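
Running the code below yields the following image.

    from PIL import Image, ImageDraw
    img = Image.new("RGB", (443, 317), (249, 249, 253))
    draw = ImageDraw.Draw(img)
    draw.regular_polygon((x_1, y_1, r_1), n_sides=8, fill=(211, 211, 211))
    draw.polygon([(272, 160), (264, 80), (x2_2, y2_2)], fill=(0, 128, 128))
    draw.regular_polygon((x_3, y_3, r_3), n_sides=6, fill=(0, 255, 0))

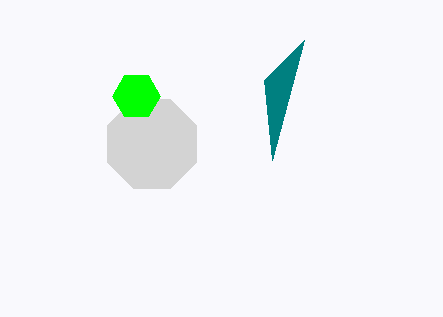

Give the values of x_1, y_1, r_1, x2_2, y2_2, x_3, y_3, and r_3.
x_1 = 152
y_1 = 144
r_1 = 48
x2_2 = 304
y2_2 = 40
x_3 = 136
y_3 = 96
r_3 = 24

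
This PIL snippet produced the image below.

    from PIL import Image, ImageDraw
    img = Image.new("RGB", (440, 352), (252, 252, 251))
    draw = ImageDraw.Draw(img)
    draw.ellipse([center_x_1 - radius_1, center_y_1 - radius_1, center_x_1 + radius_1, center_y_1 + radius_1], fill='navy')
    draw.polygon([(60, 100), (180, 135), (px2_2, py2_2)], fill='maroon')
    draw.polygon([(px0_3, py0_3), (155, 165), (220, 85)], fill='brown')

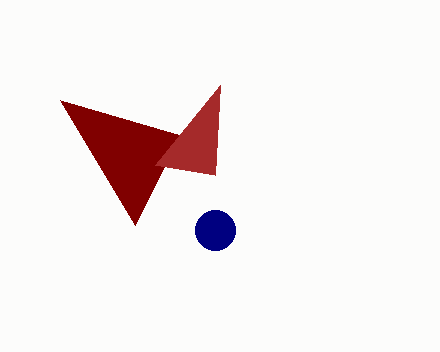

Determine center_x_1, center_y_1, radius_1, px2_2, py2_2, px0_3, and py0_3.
center_x_1 = 215
center_y_1 = 230
radius_1 = 20
px2_2 = 135
py2_2 = 225
px0_3 = 215
py0_3 = 175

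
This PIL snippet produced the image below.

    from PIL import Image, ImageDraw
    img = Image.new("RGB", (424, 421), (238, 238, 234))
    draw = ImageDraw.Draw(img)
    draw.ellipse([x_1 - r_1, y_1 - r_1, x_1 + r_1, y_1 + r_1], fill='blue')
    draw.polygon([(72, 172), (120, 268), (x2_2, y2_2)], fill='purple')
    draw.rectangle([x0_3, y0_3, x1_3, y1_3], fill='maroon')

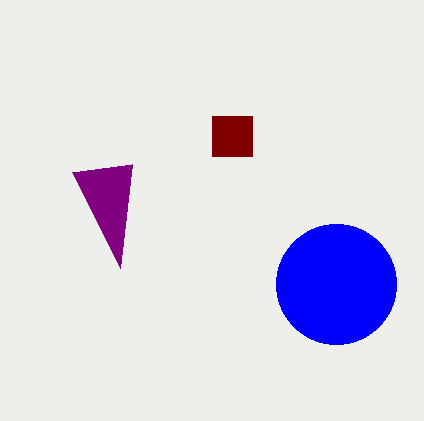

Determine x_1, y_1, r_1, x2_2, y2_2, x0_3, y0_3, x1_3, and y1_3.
x_1 = 336, y_1 = 284, r_1 = 60, x2_2 = 132, y2_2 = 164, x0_3 = 212, y0_3 = 116, x1_3 = 252, y1_3 = 156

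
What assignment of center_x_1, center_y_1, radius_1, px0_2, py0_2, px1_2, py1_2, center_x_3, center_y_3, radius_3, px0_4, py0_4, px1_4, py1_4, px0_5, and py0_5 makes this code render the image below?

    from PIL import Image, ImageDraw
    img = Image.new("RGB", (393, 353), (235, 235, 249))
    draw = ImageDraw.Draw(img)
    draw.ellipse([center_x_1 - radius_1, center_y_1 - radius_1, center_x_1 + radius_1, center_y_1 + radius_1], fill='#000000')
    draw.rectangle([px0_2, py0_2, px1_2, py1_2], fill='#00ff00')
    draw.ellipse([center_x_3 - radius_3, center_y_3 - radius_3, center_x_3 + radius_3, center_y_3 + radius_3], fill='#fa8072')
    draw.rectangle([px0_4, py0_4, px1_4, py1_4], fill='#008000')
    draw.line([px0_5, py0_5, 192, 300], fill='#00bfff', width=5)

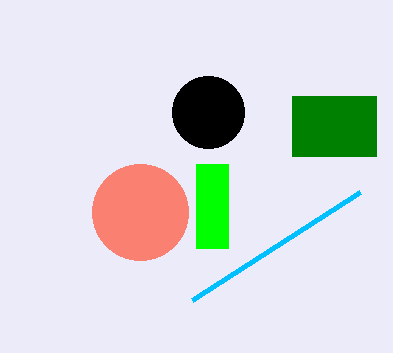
center_x_1 = 208
center_y_1 = 112
radius_1 = 36
px0_2 = 196
py0_2 = 164
px1_2 = 228
py1_2 = 248
center_x_3 = 140
center_y_3 = 212
radius_3 = 48
px0_4 = 292
py0_4 = 96
px1_4 = 376
py1_4 = 156
px0_5 = 360
py0_5 = 192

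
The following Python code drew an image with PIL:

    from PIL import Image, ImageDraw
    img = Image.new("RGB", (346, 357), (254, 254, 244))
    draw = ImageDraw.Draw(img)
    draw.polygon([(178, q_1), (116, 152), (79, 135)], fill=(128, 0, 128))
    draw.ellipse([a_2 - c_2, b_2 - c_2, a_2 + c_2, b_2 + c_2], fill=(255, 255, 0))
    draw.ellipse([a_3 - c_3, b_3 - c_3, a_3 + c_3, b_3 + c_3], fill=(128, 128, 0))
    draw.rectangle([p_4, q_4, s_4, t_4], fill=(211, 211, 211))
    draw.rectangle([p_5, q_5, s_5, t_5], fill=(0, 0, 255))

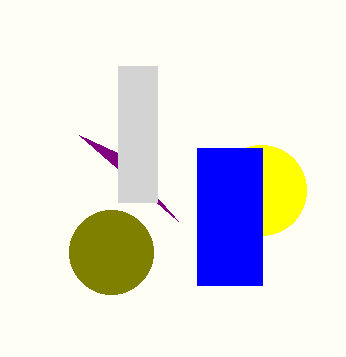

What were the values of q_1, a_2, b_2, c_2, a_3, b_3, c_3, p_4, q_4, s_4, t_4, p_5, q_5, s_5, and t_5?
q_1 = 221; a_2 = 261; b_2 = 190; c_2 = 45; a_3 = 111; b_3 = 252; c_3 = 42; p_4 = 118; q_4 = 66; s_4 = 157; t_4 = 202; p_5 = 197; q_5 = 148; s_5 = 262; t_5 = 285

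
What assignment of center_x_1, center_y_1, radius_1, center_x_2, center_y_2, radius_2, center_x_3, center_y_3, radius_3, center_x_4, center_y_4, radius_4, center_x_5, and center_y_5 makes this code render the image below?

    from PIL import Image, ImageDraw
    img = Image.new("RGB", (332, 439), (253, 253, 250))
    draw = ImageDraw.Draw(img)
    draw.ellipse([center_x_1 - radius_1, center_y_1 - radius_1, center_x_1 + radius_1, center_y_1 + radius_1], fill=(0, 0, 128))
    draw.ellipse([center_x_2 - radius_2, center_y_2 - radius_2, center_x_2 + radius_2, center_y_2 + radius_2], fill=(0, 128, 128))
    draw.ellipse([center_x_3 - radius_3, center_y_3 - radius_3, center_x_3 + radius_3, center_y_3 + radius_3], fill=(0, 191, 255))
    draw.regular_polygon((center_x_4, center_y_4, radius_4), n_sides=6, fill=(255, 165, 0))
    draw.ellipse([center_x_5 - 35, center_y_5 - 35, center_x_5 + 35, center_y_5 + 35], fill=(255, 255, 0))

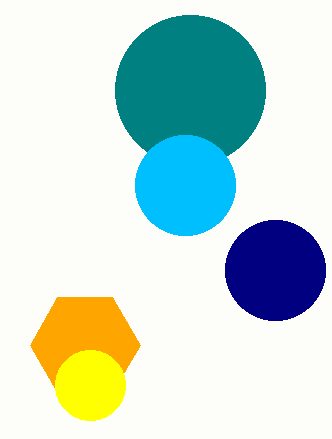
center_x_1 = 275, center_y_1 = 270, radius_1 = 50, center_x_2 = 190, center_y_2 = 90, radius_2 = 75, center_x_3 = 185, center_y_3 = 185, radius_3 = 50, center_x_4 = 85, center_y_4 = 345, radius_4 = 55, center_x_5 = 90, center_y_5 = 385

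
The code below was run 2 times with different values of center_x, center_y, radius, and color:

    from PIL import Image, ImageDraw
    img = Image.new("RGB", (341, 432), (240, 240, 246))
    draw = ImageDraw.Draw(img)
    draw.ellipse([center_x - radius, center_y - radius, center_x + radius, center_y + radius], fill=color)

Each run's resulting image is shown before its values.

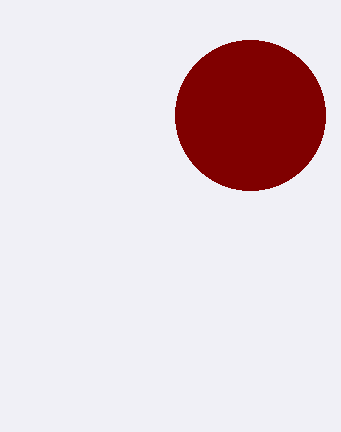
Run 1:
center_x = 250, center_y = 115, radius = 75, color = 'maroon'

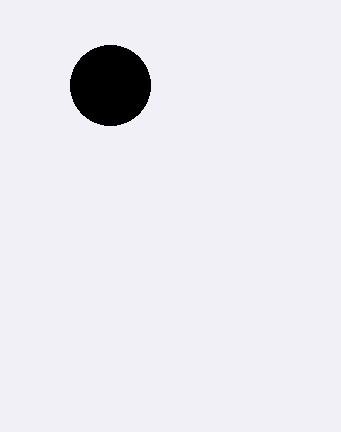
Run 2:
center_x = 110
center_y = 85
radius = 40
color = 'black'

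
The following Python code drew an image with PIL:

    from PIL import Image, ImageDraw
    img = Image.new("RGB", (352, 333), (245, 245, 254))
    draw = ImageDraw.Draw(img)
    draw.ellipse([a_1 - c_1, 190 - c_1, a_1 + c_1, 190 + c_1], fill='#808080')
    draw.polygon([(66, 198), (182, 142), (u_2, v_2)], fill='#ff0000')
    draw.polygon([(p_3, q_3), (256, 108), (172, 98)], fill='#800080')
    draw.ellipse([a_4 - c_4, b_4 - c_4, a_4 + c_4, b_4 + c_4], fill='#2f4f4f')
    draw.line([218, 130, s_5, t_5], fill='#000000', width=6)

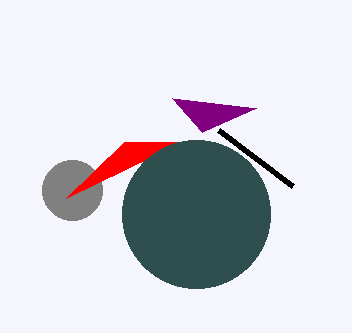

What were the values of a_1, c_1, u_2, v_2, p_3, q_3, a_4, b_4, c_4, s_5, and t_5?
a_1 = 72; c_1 = 30; u_2 = 124; v_2 = 142; p_3 = 202; q_3 = 132; a_4 = 196; b_4 = 214; c_4 = 74; s_5 = 292; t_5 = 186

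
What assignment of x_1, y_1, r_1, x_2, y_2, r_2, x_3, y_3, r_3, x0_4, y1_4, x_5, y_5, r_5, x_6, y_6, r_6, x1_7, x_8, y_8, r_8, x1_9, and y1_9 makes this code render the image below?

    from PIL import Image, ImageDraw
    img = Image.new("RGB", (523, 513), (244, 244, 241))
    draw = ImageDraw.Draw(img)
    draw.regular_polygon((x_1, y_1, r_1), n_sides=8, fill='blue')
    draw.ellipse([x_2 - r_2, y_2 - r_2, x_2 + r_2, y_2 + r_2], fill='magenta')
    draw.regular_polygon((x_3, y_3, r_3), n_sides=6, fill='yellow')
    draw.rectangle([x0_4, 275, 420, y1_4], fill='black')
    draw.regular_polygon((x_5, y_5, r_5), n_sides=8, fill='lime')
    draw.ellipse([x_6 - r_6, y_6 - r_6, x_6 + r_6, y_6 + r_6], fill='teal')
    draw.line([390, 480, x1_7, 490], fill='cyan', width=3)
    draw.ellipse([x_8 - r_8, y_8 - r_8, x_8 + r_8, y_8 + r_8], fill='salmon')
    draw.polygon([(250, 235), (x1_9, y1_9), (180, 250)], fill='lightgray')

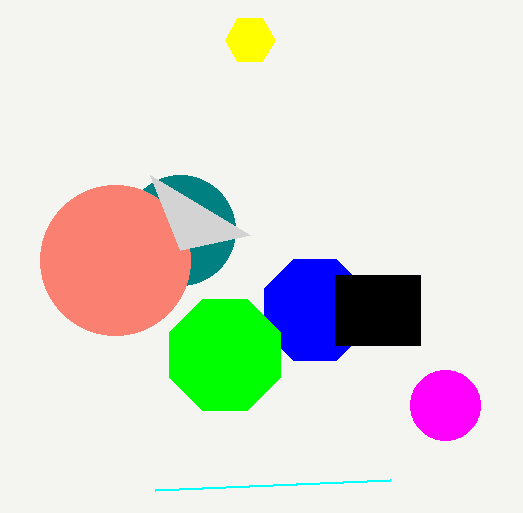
x_1 = 315; y_1 = 310; r_1 = 55; x_2 = 445; y_2 = 405; r_2 = 35; x_3 = 250; y_3 = 40; r_3 = 25; x0_4 = 335; y1_4 = 345; x_5 = 225; y_5 = 355; r_5 = 60; x_6 = 180; y_6 = 230; r_6 = 55; x1_7 = 155; x_8 = 115; y_8 = 260; r_8 = 75; x1_9 = 150; y1_9 = 175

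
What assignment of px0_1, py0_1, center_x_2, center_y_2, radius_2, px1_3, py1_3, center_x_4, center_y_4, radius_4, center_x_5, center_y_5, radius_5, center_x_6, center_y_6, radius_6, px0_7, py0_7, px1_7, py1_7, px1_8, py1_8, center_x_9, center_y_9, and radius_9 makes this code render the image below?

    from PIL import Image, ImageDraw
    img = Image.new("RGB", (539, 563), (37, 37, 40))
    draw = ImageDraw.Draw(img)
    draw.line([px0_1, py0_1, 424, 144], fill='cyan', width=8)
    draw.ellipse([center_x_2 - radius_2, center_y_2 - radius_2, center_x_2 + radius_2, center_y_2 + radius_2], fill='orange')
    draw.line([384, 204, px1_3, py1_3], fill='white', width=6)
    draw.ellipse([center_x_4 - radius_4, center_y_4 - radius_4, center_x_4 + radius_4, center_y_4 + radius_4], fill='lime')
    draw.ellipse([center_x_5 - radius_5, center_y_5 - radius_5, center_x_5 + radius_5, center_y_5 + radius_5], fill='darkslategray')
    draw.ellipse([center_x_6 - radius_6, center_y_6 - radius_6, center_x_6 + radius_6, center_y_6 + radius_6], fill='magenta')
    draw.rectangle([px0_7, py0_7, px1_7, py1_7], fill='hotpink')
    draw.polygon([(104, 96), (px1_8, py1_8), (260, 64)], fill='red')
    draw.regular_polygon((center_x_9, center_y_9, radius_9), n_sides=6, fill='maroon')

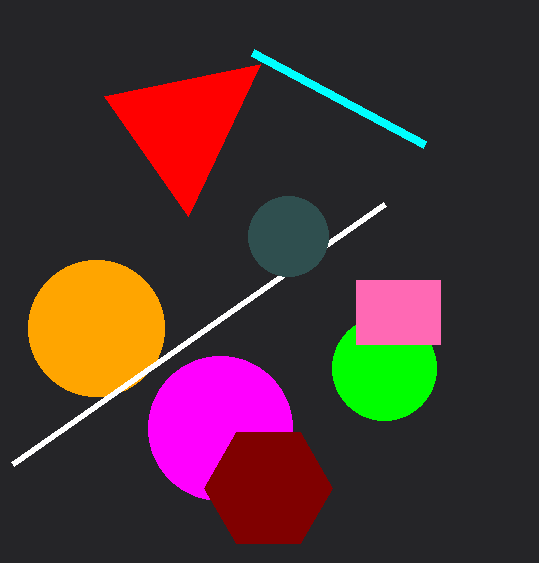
px0_1 = 252
py0_1 = 52
center_x_2 = 96
center_y_2 = 328
radius_2 = 68
px1_3 = 12
py1_3 = 464
center_x_4 = 384
center_y_4 = 368
radius_4 = 52
center_x_5 = 288
center_y_5 = 236
radius_5 = 40
center_x_6 = 220
center_y_6 = 428
radius_6 = 72
px0_7 = 356
py0_7 = 280
px1_7 = 440
py1_7 = 344
px1_8 = 188
py1_8 = 216
center_x_9 = 268
center_y_9 = 488
radius_9 = 64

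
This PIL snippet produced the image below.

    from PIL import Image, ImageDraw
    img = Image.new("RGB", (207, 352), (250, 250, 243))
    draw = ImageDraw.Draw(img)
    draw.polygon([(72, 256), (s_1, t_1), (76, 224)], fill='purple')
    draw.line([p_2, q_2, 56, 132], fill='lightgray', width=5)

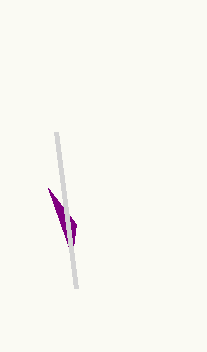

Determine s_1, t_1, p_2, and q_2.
s_1 = 48, t_1 = 188, p_2 = 76, q_2 = 288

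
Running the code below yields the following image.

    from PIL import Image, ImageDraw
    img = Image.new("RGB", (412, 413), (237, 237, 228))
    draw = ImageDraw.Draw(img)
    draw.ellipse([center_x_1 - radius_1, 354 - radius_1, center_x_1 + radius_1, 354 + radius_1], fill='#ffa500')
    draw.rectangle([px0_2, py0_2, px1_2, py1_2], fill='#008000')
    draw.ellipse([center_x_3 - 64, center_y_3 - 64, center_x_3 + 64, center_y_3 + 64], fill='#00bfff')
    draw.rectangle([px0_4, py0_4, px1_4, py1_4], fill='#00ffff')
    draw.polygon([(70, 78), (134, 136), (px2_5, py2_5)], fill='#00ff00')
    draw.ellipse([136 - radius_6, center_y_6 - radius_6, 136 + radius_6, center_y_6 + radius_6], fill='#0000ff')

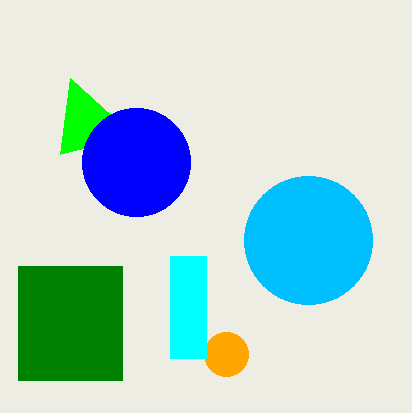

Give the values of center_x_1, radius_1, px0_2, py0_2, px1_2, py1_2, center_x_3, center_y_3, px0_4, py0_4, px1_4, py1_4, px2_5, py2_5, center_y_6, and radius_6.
center_x_1 = 226, radius_1 = 22, px0_2 = 18, py0_2 = 266, px1_2 = 122, py1_2 = 380, center_x_3 = 308, center_y_3 = 240, px0_4 = 170, py0_4 = 256, px1_4 = 206, py1_4 = 358, px2_5 = 60, py2_5 = 154, center_y_6 = 162, radius_6 = 54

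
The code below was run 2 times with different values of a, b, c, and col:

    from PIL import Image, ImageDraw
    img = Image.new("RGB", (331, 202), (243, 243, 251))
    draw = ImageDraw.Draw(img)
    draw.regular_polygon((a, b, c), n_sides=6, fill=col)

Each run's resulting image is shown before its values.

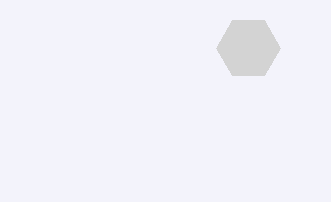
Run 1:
a = 248, b = 48, c = 32, col = 'lightgray'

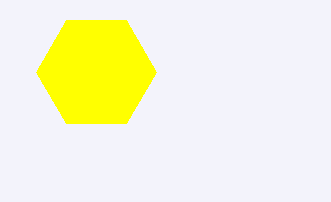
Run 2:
a = 96; b = 72; c = 60; col = 'yellow'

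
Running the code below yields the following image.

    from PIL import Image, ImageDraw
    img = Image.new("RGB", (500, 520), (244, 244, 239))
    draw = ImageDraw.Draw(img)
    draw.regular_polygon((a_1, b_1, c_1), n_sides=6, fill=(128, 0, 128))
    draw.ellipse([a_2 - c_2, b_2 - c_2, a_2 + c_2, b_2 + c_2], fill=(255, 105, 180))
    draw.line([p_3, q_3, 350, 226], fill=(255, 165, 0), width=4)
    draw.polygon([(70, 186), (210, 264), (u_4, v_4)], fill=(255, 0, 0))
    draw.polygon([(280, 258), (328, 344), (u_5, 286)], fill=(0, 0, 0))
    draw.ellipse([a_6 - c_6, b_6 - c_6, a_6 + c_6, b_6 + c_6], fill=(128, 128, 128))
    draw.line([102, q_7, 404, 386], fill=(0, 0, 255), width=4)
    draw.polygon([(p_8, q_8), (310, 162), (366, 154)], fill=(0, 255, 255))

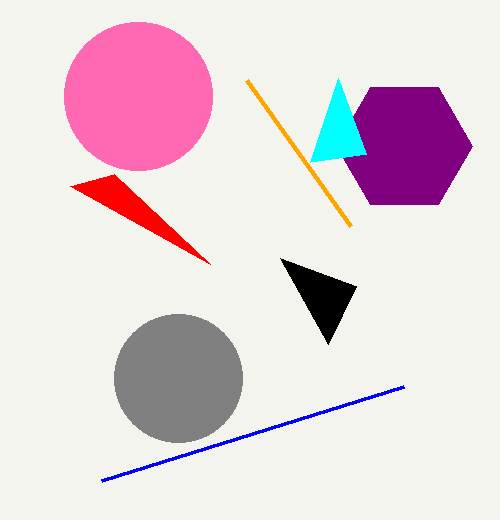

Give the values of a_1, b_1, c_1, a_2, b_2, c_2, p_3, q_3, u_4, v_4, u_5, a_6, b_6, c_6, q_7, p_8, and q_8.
a_1 = 404
b_1 = 146
c_1 = 68
a_2 = 138
b_2 = 96
c_2 = 74
p_3 = 246
q_3 = 80
u_4 = 114
v_4 = 174
u_5 = 356
a_6 = 178
b_6 = 378
c_6 = 64
q_7 = 480
p_8 = 338
q_8 = 78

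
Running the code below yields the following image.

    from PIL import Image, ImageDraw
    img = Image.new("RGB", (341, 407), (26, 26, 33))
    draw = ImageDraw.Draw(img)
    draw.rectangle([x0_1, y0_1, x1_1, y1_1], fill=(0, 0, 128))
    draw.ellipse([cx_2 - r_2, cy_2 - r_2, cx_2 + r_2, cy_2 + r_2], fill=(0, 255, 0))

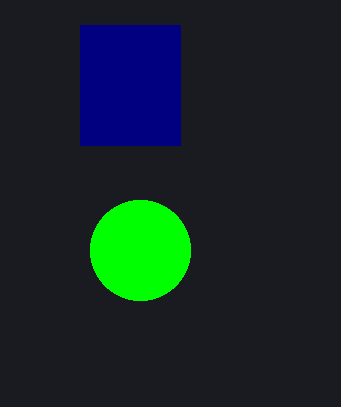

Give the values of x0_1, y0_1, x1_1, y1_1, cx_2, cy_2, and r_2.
x0_1 = 80
y0_1 = 25
x1_1 = 180
y1_1 = 145
cx_2 = 140
cy_2 = 250
r_2 = 50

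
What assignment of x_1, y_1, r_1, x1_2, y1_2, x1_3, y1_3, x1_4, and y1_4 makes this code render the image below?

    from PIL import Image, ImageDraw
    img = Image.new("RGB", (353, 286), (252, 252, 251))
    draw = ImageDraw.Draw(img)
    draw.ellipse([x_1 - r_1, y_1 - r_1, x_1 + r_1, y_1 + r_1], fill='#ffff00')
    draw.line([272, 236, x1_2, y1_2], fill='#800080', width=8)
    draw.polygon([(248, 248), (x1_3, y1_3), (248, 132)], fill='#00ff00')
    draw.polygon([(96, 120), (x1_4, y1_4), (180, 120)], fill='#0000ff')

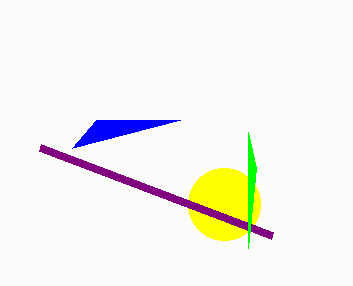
x_1 = 224
y_1 = 204
r_1 = 36
x1_2 = 40
y1_2 = 148
x1_3 = 256
y1_3 = 168
x1_4 = 72
y1_4 = 148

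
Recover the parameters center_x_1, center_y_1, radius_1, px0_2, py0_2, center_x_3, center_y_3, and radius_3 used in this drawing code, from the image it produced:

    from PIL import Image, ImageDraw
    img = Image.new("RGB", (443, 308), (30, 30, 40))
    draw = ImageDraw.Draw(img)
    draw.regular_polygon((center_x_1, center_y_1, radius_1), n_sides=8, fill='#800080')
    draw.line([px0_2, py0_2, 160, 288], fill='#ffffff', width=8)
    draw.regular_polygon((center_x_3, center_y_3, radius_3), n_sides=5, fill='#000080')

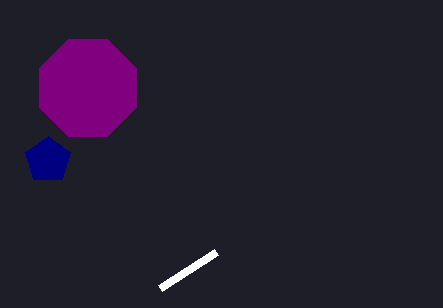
center_x_1 = 88; center_y_1 = 88; radius_1 = 52; px0_2 = 216; py0_2 = 252; center_x_3 = 48; center_y_3 = 160; radius_3 = 24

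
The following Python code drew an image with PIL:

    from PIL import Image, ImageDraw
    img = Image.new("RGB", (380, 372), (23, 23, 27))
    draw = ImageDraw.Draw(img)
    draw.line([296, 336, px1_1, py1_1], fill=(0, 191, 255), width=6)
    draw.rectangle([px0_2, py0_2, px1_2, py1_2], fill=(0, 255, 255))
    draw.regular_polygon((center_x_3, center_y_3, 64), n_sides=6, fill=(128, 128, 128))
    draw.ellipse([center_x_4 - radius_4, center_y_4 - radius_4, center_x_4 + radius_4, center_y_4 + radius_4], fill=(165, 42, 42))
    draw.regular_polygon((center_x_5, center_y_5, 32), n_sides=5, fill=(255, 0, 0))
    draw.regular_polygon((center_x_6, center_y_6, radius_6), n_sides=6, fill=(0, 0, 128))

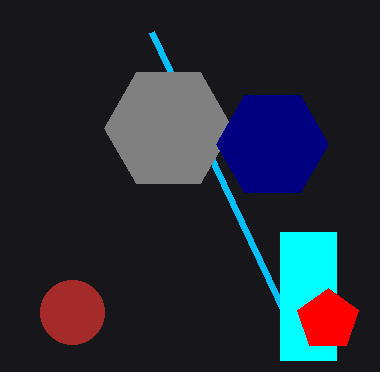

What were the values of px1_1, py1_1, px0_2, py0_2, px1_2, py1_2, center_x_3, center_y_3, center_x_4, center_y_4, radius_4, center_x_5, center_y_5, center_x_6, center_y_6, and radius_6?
px1_1 = 152; py1_1 = 32; px0_2 = 280; py0_2 = 232; px1_2 = 336; py1_2 = 360; center_x_3 = 168; center_y_3 = 128; center_x_4 = 72; center_y_4 = 312; radius_4 = 32; center_x_5 = 328; center_y_5 = 320; center_x_6 = 272; center_y_6 = 144; radius_6 = 56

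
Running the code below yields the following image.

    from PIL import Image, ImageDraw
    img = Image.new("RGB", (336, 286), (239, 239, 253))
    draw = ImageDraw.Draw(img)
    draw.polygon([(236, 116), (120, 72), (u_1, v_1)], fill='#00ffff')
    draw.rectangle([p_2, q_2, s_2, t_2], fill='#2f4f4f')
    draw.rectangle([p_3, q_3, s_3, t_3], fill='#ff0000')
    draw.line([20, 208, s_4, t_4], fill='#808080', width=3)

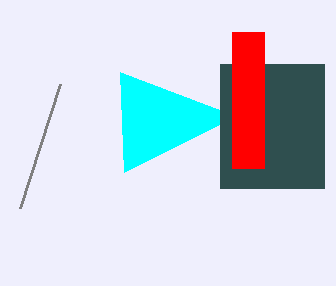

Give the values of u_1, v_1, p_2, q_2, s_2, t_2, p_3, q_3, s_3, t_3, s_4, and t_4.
u_1 = 124
v_1 = 172
p_2 = 220
q_2 = 64
s_2 = 324
t_2 = 188
p_3 = 232
q_3 = 32
s_3 = 264
t_3 = 168
s_4 = 60
t_4 = 84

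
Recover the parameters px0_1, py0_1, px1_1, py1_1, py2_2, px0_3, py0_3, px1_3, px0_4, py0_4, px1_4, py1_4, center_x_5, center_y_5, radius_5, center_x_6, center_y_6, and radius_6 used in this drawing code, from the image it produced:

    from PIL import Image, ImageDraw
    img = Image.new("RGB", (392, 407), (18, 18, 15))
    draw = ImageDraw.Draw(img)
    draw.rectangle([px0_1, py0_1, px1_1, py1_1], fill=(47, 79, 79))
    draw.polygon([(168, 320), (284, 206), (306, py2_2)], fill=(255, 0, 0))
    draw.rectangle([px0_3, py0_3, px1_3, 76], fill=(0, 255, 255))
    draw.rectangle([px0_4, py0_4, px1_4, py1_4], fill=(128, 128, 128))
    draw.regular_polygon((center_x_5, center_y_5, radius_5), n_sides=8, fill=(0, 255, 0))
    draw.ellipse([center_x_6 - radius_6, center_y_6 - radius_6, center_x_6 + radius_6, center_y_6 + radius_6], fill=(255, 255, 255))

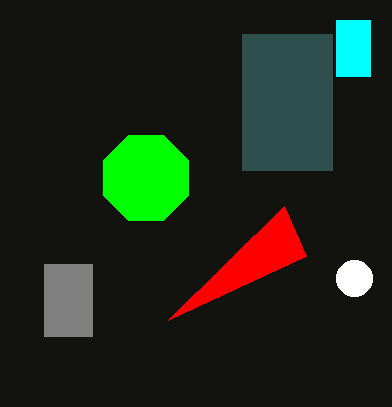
px0_1 = 242
py0_1 = 34
px1_1 = 332
py1_1 = 170
py2_2 = 256
px0_3 = 336
py0_3 = 20
px1_3 = 370
px0_4 = 44
py0_4 = 264
px1_4 = 92
py1_4 = 336
center_x_5 = 146
center_y_5 = 178
radius_5 = 46
center_x_6 = 354
center_y_6 = 278
radius_6 = 18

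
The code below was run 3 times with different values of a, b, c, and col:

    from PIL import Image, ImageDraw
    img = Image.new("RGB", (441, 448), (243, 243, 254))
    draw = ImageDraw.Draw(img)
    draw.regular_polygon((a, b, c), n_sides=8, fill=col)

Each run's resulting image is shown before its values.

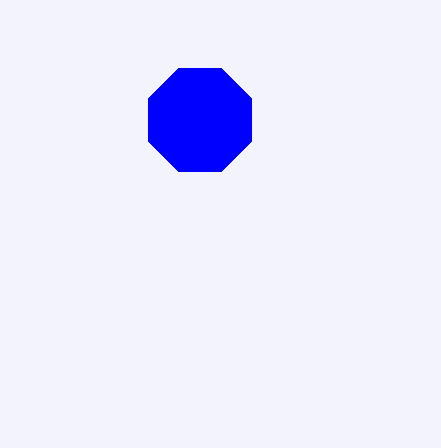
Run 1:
a = 200, b = 120, c = 56, col = 'blue'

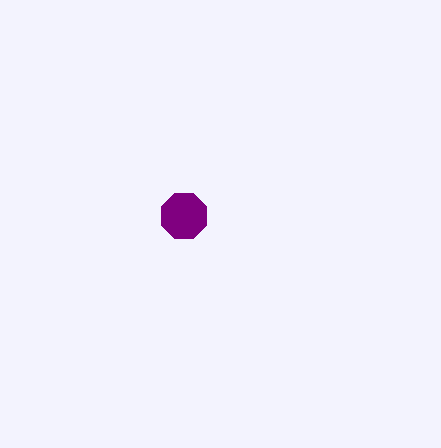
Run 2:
a = 184, b = 216, c = 24, col = 'purple'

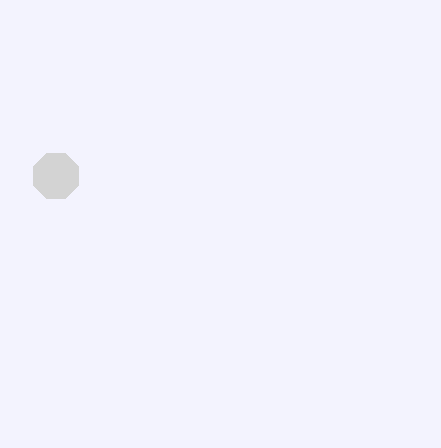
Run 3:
a = 56; b = 176; c = 24; col = 'lightgray'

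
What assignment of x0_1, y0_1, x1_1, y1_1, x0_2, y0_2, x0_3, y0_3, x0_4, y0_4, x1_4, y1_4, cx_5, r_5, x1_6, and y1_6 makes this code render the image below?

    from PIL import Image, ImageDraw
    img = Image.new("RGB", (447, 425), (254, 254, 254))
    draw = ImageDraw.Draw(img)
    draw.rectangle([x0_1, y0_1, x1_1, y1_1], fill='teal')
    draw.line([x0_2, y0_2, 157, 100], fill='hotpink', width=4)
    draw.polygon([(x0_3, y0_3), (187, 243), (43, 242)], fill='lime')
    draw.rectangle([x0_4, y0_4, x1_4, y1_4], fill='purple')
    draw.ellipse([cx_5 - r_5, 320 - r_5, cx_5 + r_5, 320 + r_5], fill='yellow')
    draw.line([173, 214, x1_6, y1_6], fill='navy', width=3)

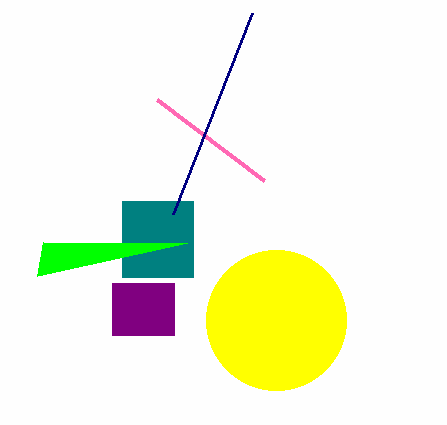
x0_1 = 122; y0_1 = 201; x1_1 = 193; y1_1 = 277; x0_2 = 264; y0_2 = 181; x0_3 = 37; y0_3 = 276; x0_4 = 112; y0_4 = 283; x1_4 = 174; y1_4 = 335; cx_5 = 276; r_5 = 70; x1_6 = 252; y1_6 = 13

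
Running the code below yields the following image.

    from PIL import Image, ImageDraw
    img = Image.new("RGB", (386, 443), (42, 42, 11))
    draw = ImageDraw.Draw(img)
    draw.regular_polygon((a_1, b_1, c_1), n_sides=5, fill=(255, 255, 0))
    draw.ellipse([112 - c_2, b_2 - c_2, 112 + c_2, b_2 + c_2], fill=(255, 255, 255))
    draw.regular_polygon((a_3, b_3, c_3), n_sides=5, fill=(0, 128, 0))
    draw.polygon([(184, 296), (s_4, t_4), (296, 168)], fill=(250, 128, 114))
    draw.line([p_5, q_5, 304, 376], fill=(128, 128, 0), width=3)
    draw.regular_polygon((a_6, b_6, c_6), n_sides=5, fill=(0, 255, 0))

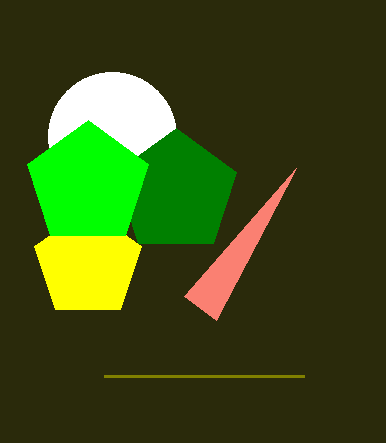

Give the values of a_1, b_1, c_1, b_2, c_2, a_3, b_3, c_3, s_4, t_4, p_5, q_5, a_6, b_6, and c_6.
a_1 = 88; b_1 = 264; c_1 = 56; b_2 = 136; c_2 = 64; a_3 = 176; b_3 = 192; c_3 = 64; s_4 = 216; t_4 = 320; p_5 = 104; q_5 = 376; a_6 = 88; b_6 = 184; c_6 = 64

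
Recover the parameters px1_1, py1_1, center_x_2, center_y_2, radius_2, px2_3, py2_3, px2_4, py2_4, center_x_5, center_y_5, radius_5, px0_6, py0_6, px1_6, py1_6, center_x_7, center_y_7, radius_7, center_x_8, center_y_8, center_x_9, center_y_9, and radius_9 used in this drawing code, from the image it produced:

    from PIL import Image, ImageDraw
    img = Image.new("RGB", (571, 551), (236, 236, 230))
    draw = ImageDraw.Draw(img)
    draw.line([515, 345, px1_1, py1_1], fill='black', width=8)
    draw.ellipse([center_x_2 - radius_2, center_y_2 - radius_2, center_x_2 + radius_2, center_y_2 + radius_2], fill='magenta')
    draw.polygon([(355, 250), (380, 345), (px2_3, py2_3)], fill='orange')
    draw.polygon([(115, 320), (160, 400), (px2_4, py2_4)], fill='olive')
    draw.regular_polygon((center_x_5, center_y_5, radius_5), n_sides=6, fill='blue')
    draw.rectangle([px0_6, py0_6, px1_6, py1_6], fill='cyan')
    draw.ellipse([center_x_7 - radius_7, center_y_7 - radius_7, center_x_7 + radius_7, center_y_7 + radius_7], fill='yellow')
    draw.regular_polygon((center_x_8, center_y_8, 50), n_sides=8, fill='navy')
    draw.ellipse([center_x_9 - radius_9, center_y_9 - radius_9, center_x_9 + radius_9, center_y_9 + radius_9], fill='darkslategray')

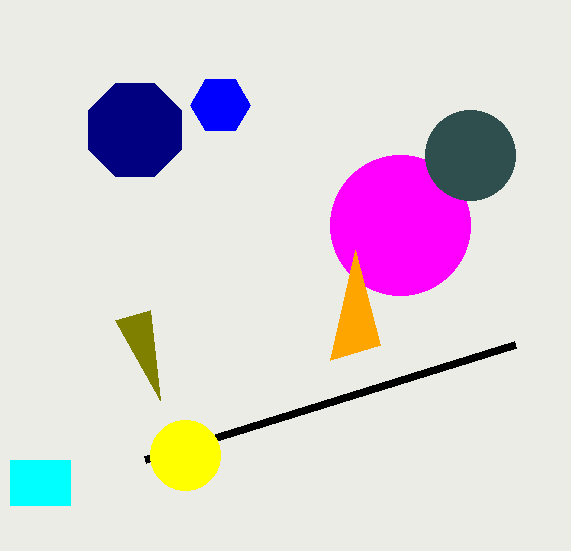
px1_1 = 145
py1_1 = 460
center_x_2 = 400
center_y_2 = 225
radius_2 = 70
px2_3 = 330
py2_3 = 360
px2_4 = 150
py2_4 = 310
center_x_5 = 220
center_y_5 = 105
radius_5 = 30
px0_6 = 10
py0_6 = 460
px1_6 = 70
py1_6 = 505
center_x_7 = 185
center_y_7 = 455
radius_7 = 35
center_x_8 = 135
center_y_8 = 130
center_x_9 = 470
center_y_9 = 155
radius_9 = 45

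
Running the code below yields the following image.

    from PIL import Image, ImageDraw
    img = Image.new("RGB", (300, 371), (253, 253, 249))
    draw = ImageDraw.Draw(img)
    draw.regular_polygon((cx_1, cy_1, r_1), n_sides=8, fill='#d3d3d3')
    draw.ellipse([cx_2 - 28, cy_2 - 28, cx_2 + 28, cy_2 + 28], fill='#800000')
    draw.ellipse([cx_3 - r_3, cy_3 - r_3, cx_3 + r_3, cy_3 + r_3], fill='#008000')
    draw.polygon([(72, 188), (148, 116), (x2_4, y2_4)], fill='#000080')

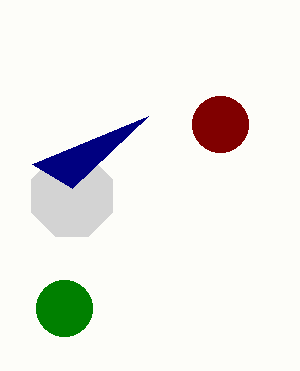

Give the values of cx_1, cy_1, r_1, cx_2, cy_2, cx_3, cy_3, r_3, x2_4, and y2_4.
cx_1 = 72
cy_1 = 196
r_1 = 44
cx_2 = 220
cy_2 = 124
cx_3 = 64
cy_3 = 308
r_3 = 28
x2_4 = 32
y2_4 = 164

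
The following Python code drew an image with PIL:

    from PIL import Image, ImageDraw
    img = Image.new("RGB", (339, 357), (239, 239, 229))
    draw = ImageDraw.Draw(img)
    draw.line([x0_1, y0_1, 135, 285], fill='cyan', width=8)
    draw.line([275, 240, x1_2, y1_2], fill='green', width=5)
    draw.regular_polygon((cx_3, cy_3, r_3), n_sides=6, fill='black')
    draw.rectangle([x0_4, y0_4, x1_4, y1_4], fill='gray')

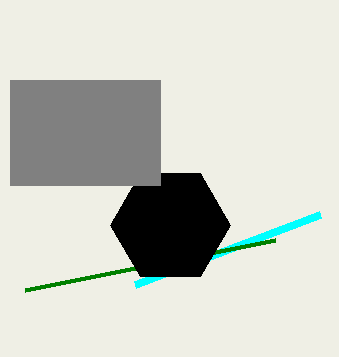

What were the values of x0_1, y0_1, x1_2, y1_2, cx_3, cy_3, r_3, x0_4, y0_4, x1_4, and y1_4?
x0_1 = 320, y0_1 = 215, x1_2 = 25, y1_2 = 290, cx_3 = 170, cy_3 = 225, r_3 = 60, x0_4 = 10, y0_4 = 80, x1_4 = 160, y1_4 = 185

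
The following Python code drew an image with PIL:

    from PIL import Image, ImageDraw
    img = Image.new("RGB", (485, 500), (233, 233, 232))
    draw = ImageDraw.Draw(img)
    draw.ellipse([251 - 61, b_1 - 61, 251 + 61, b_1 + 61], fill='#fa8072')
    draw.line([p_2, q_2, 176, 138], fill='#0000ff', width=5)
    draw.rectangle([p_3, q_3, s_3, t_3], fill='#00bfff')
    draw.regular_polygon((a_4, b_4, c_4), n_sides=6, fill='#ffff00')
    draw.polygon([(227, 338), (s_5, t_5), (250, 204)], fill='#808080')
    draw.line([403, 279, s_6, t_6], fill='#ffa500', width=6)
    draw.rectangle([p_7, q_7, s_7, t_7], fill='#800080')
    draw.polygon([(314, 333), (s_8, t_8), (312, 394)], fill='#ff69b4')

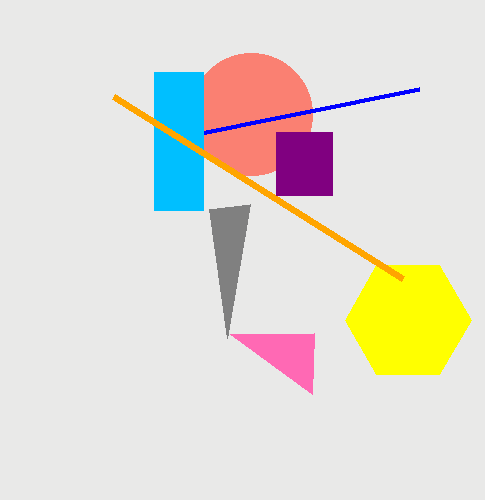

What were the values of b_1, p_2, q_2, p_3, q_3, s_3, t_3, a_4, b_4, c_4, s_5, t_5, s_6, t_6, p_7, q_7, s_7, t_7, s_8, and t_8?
b_1 = 114
p_2 = 419
q_2 = 89
p_3 = 154
q_3 = 72
s_3 = 203
t_3 = 210
a_4 = 408
b_4 = 320
c_4 = 63
s_5 = 209
t_5 = 209
s_6 = 114
t_6 = 97
p_7 = 276
q_7 = 132
s_7 = 332
t_7 = 195
s_8 = 230
t_8 = 334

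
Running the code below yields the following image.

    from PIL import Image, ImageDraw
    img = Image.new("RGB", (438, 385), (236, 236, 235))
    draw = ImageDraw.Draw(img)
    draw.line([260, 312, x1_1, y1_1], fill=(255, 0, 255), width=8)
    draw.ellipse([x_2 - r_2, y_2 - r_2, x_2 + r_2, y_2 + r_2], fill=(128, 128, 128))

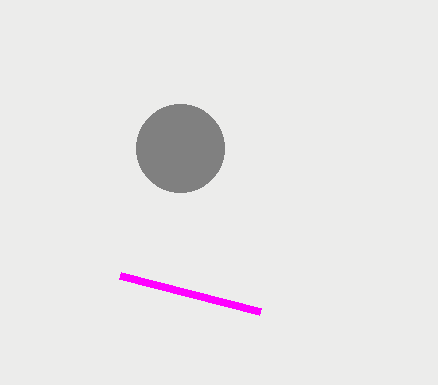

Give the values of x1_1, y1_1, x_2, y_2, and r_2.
x1_1 = 120; y1_1 = 276; x_2 = 180; y_2 = 148; r_2 = 44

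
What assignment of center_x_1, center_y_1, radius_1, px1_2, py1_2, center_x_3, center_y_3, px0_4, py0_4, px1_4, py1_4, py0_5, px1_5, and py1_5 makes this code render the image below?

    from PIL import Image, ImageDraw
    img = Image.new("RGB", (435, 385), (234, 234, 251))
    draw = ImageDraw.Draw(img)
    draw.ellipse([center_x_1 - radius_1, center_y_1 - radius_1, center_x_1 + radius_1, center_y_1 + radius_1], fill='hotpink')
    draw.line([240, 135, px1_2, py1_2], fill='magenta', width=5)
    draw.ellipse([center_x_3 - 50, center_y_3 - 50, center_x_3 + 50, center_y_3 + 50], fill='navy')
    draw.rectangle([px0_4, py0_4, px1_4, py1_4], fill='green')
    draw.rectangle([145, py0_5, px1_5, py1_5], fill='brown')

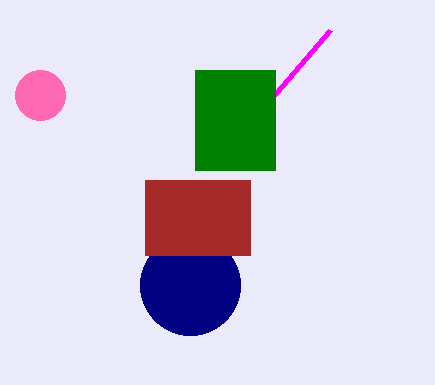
center_x_1 = 40; center_y_1 = 95; radius_1 = 25; px1_2 = 330; py1_2 = 30; center_x_3 = 190; center_y_3 = 285; px0_4 = 195; py0_4 = 70; px1_4 = 275; py1_4 = 170; py0_5 = 180; px1_5 = 250; py1_5 = 255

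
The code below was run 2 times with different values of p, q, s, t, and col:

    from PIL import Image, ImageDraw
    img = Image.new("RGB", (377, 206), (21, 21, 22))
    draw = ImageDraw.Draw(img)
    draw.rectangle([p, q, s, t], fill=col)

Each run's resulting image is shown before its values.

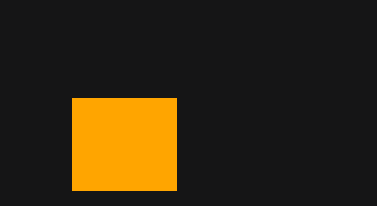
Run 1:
p = 72, q = 98, s = 176, t = 190, col = 'orange'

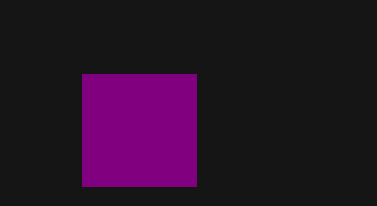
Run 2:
p = 82, q = 74, s = 196, t = 186, col = 'purple'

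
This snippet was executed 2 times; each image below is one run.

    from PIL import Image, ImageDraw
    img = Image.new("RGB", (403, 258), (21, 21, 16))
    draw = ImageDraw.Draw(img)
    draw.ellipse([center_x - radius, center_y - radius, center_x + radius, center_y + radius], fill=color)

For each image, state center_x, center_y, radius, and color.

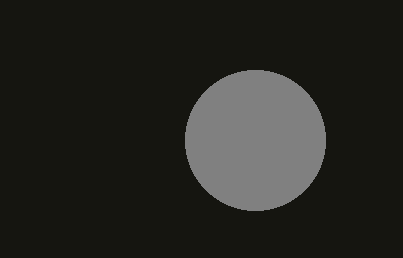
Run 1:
center_x = 255
center_y = 140
radius = 70
color = 'gray'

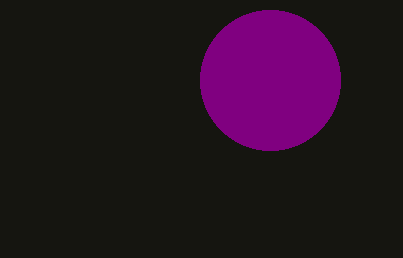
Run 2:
center_x = 270
center_y = 80
radius = 70
color = 'purple'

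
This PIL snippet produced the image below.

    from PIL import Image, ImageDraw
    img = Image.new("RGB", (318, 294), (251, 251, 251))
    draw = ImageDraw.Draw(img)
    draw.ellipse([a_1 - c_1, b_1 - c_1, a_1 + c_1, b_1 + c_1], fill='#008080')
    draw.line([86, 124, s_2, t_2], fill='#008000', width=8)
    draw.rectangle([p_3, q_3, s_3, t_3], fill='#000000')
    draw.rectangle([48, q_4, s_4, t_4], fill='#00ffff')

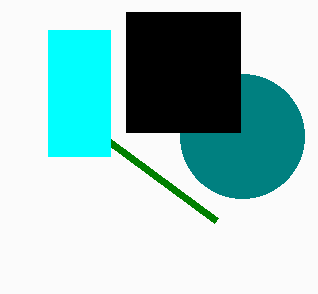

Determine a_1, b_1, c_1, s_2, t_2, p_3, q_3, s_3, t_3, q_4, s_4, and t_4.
a_1 = 242, b_1 = 136, c_1 = 62, s_2 = 216, t_2 = 220, p_3 = 126, q_3 = 12, s_3 = 240, t_3 = 132, q_4 = 30, s_4 = 110, t_4 = 156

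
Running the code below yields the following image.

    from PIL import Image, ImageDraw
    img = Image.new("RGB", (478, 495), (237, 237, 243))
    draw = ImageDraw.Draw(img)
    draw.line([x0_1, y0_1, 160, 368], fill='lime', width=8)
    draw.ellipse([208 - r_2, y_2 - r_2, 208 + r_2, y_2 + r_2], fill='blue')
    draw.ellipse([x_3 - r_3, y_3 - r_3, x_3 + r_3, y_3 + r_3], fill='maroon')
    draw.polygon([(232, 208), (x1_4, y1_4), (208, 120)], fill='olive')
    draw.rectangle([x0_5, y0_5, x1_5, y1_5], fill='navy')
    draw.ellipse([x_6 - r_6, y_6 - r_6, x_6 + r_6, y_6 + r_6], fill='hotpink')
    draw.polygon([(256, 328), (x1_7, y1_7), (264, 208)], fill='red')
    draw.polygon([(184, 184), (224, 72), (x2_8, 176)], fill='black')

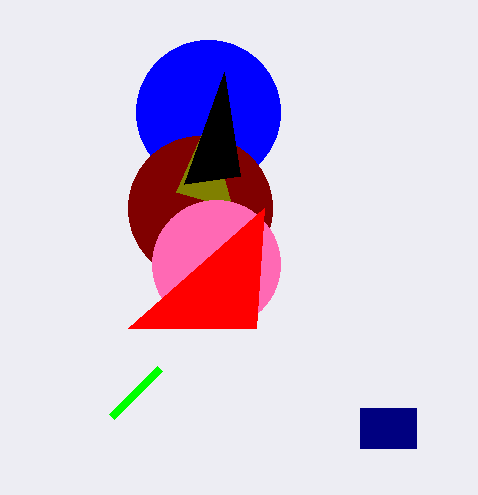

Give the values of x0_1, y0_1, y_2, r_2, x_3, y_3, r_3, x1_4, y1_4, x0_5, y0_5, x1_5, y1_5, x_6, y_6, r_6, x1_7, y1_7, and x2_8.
x0_1 = 112, y0_1 = 416, y_2 = 112, r_2 = 72, x_3 = 200, y_3 = 208, r_3 = 72, x1_4 = 176, y1_4 = 192, x0_5 = 360, y0_5 = 408, x1_5 = 416, y1_5 = 448, x_6 = 216, y_6 = 264, r_6 = 64, x1_7 = 128, y1_7 = 328, x2_8 = 240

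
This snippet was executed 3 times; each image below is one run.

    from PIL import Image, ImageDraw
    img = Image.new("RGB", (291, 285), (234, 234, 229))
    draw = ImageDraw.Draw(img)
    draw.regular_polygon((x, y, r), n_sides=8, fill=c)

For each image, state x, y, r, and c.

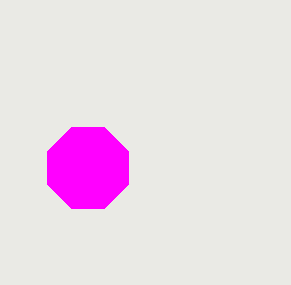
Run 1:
x = 88; y = 168; r = 44; c = 'magenta'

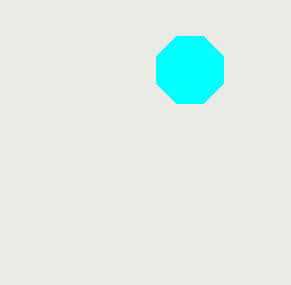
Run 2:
x = 190, y = 70, r = 36, c = 'cyan'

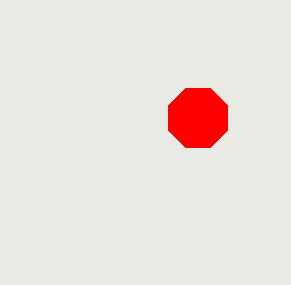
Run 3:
x = 198, y = 118, r = 32, c = 'red'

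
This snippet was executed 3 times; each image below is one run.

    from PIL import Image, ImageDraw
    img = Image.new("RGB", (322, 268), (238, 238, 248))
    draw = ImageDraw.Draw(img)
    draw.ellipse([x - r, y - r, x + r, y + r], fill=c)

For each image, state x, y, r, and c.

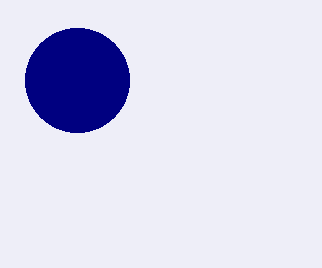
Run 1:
x = 77, y = 80, r = 52, c = 'navy'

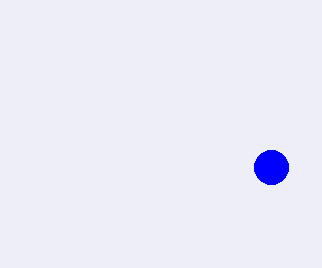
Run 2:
x = 271
y = 167
r = 17
c = 'blue'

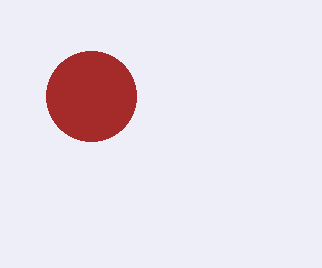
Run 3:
x = 91
y = 96
r = 45
c = 'brown'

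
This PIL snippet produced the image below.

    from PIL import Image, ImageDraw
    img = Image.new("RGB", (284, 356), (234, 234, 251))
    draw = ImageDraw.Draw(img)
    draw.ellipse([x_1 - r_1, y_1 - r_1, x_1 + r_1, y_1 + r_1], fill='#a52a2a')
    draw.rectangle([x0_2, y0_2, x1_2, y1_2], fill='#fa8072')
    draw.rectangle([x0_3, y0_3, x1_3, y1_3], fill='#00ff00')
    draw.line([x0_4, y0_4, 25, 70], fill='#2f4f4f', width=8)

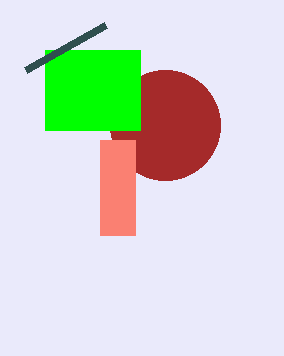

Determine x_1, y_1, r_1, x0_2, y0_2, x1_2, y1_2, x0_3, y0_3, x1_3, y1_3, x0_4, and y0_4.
x_1 = 165
y_1 = 125
r_1 = 55
x0_2 = 100
y0_2 = 140
x1_2 = 135
y1_2 = 235
x0_3 = 45
y0_3 = 50
x1_3 = 140
y1_3 = 130
x0_4 = 105
y0_4 = 25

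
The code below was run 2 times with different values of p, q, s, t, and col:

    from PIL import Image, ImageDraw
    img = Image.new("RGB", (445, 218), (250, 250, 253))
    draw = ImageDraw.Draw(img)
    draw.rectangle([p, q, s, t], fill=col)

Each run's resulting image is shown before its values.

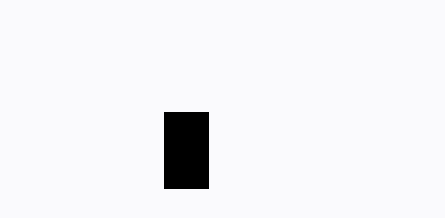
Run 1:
p = 164
q = 112
s = 208
t = 188
col = 'black'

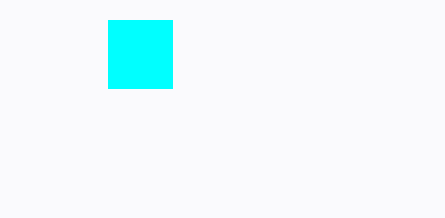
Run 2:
p = 108; q = 20; s = 172; t = 88; col = 'cyan'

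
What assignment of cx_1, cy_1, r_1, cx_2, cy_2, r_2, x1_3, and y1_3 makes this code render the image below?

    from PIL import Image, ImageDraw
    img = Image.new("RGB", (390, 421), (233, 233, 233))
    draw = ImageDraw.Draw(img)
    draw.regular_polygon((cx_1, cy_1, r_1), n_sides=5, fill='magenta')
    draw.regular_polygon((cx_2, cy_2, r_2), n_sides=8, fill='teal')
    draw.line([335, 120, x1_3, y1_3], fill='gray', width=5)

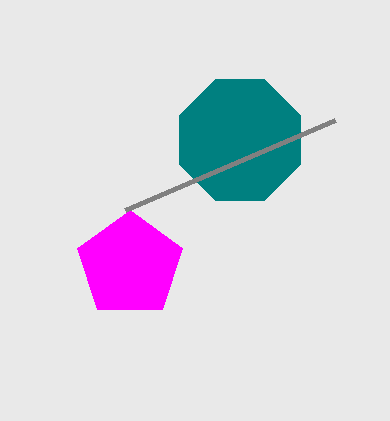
cx_1 = 130, cy_1 = 265, r_1 = 55, cx_2 = 240, cy_2 = 140, r_2 = 65, x1_3 = 125, y1_3 = 210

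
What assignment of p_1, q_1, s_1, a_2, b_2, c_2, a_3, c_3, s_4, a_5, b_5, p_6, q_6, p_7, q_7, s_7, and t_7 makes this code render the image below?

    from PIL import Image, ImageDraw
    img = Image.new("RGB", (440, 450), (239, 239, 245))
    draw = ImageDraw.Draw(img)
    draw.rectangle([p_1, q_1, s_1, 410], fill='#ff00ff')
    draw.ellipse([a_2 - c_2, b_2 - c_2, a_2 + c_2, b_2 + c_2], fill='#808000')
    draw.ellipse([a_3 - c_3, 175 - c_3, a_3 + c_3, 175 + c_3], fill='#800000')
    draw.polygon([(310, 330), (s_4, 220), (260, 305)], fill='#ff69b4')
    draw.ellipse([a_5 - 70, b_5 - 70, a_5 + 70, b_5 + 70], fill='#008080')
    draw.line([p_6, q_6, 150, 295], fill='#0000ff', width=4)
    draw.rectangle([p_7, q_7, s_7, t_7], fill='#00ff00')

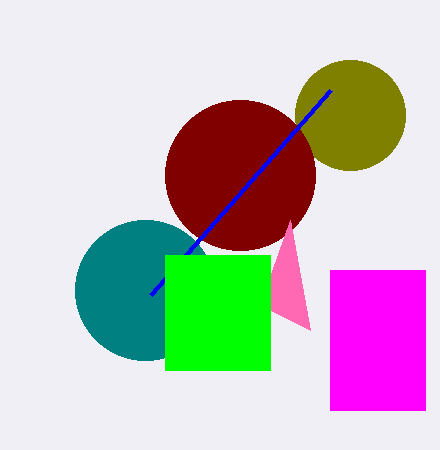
p_1 = 330
q_1 = 270
s_1 = 425
a_2 = 350
b_2 = 115
c_2 = 55
a_3 = 240
c_3 = 75
s_4 = 290
a_5 = 145
b_5 = 290
p_6 = 330
q_6 = 90
p_7 = 165
q_7 = 255
s_7 = 270
t_7 = 370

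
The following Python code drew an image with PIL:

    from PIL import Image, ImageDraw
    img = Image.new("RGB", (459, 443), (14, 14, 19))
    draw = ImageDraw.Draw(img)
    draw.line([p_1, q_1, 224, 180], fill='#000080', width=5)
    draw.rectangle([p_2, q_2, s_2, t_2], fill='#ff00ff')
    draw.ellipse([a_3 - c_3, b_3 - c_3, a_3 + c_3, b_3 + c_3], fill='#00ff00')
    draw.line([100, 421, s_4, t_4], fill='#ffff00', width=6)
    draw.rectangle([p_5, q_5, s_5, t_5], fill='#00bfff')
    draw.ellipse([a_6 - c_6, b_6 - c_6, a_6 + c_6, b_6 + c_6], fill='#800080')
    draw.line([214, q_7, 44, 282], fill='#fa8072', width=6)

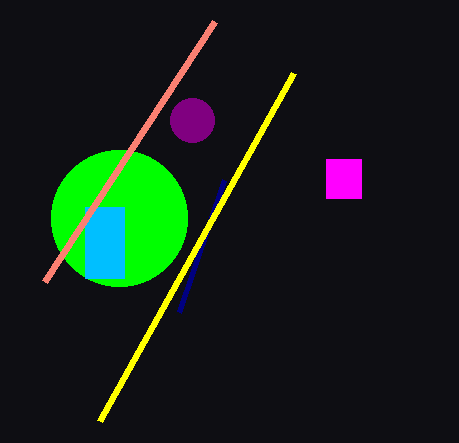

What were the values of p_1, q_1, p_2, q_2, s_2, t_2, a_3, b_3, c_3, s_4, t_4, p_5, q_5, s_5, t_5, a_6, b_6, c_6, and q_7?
p_1 = 179; q_1 = 312; p_2 = 326; q_2 = 159; s_2 = 361; t_2 = 198; a_3 = 119; b_3 = 218; c_3 = 68; s_4 = 294; t_4 = 73; p_5 = 85; q_5 = 207; s_5 = 124; t_5 = 278; a_6 = 192; b_6 = 120; c_6 = 22; q_7 = 22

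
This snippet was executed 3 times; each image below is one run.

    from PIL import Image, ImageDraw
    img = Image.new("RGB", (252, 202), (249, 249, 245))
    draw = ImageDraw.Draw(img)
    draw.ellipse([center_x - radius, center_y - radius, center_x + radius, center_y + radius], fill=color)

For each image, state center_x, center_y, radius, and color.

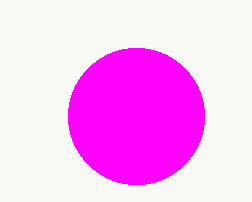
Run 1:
center_x = 136; center_y = 116; radius = 68; color = 'magenta'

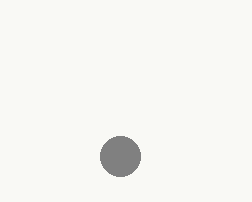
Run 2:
center_x = 120
center_y = 156
radius = 20
color = 'gray'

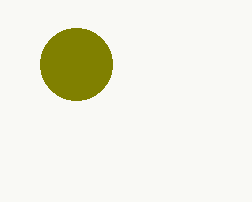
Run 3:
center_x = 76, center_y = 64, radius = 36, color = 'olive'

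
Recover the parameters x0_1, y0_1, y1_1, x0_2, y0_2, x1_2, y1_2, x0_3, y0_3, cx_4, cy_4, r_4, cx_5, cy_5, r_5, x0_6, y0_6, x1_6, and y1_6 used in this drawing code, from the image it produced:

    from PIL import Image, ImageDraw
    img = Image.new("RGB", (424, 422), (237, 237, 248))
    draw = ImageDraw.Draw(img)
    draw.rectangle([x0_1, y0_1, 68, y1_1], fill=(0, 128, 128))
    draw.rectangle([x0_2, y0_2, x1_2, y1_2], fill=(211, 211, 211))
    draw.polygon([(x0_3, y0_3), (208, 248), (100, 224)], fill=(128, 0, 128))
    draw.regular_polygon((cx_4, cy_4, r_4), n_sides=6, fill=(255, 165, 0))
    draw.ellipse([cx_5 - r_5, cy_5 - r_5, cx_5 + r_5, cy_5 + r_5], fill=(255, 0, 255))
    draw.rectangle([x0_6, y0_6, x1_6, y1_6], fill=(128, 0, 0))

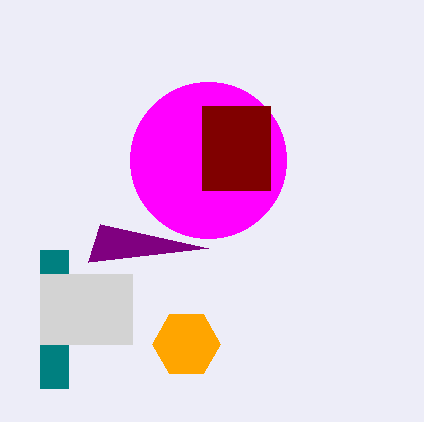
x0_1 = 40
y0_1 = 250
y1_1 = 388
x0_2 = 40
y0_2 = 274
x1_2 = 132
y1_2 = 344
x0_3 = 88
y0_3 = 262
cx_4 = 186
cy_4 = 344
r_4 = 34
cx_5 = 208
cy_5 = 160
r_5 = 78
x0_6 = 202
y0_6 = 106
x1_6 = 270
y1_6 = 190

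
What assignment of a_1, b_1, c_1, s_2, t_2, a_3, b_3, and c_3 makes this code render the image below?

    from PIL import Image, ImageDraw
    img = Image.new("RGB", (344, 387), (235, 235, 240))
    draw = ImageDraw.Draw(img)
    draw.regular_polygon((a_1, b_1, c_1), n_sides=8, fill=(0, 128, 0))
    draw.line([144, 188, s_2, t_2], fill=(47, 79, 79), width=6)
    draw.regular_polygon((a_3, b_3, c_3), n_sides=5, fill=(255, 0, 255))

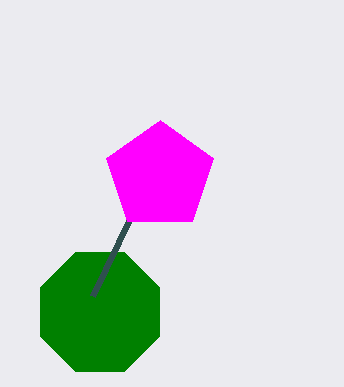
a_1 = 100; b_1 = 312; c_1 = 64; s_2 = 92; t_2 = 296; a_3 = 160; b_3 = 176; c_3 = 56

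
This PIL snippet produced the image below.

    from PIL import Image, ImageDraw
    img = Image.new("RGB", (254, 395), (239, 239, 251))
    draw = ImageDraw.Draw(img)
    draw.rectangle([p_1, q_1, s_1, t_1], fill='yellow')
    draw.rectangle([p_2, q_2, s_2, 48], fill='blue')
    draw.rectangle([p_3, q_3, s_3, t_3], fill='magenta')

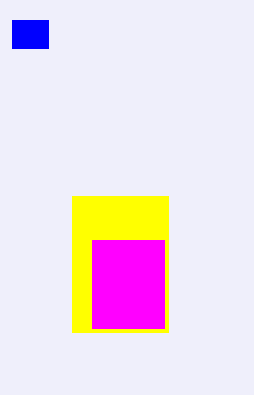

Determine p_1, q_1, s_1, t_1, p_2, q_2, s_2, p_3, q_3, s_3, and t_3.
p_1 = 72, q_1 = 196, s_1 = 168, t_1 = 332, p_2 = 12, q_2 = 20, s_2 = 48, p_3 = 92, q_3 = 240, s_3 = 164, t_3 = 328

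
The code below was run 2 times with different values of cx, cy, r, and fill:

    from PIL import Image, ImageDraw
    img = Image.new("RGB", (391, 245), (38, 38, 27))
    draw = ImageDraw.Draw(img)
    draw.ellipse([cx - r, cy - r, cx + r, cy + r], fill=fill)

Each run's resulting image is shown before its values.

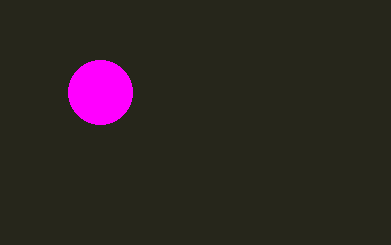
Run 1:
cx = 100; cy = 92; r = 32; fill = 'magenta'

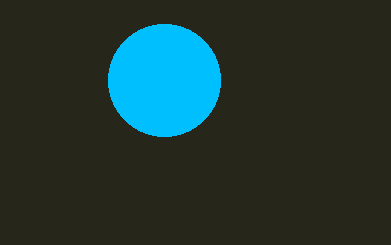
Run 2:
cx = 164; cy = 80; r = 56; fill = 'deepskyblue'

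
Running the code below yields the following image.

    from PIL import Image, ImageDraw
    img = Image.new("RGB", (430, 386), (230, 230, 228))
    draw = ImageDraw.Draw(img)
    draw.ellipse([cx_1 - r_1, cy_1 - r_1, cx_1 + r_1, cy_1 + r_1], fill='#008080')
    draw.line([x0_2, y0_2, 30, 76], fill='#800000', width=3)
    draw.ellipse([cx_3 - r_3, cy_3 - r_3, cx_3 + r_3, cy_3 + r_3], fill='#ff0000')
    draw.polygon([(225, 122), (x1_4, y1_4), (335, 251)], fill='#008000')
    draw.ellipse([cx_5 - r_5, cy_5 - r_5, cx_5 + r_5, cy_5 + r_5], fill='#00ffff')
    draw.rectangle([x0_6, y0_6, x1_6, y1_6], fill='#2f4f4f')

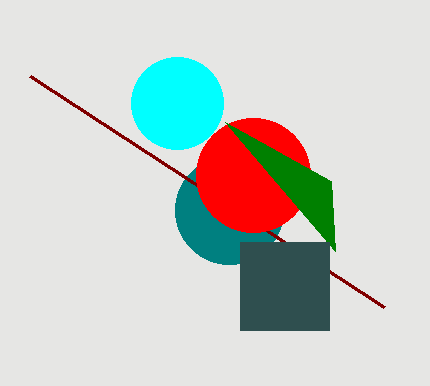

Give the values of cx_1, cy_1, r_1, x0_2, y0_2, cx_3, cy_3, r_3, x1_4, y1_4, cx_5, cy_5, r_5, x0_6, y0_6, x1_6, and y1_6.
cx_1 = 229, cy_1 = 210, r_1 = 54, x0_2 = 384, y0_2 = 307, cx_3 = 253, cy_3 = 175, r_3 = 57, x1_4 = 331, y1_4 = 181, cx_5 = 177, cy_5 = 103, r_5 = 46, x0_6 = 240, y0_6 = 242, x1_6 = 329, y1_6 = 330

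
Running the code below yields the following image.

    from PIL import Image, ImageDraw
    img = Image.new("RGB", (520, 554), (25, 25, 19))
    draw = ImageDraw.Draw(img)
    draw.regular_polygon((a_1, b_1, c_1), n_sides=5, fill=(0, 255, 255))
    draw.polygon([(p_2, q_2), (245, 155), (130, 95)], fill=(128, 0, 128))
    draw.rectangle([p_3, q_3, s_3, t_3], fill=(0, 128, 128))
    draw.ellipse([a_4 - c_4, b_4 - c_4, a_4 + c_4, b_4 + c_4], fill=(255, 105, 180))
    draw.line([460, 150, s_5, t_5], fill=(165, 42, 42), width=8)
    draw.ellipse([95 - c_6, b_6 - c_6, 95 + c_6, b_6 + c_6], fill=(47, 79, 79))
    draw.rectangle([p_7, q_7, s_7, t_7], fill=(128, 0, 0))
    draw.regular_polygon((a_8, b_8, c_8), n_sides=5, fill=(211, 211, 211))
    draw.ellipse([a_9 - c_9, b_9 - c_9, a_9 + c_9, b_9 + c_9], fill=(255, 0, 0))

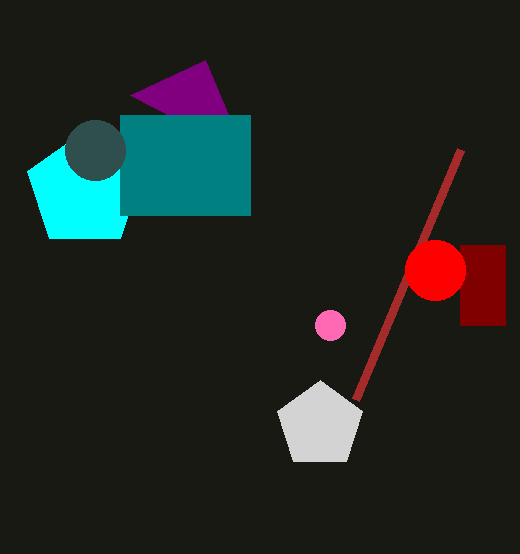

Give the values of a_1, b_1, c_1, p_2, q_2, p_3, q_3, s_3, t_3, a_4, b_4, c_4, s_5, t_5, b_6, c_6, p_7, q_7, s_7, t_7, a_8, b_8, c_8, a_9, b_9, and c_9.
a_1 = 85; b_1 = 190; c_1 = 60; p_2 = 205; q_2 = 60; p_3 = 120; q_3 = 115; s_3 = 250; t_3 = 215; a_4 = 330; b_4 = 325; c_4 = 15; s_5 = 355; t_5 = 400; b_6 = 150; c_6 = 30; p_7 = 460; q_7 = 245; s_7 = 505; t_7 = 325; a_8 = 320; b_8 = 425; c_8 = 45; a_9 = 435; b_9 = 270; c_9 = 30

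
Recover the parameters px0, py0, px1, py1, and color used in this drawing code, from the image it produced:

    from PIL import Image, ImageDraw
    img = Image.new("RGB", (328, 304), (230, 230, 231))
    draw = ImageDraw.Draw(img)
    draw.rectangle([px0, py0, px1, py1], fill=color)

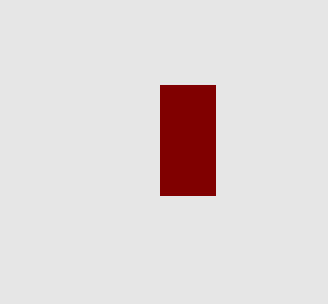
px0 = 160
py0 = 85
px1 = 215
py1 = 195
color = 'maroon'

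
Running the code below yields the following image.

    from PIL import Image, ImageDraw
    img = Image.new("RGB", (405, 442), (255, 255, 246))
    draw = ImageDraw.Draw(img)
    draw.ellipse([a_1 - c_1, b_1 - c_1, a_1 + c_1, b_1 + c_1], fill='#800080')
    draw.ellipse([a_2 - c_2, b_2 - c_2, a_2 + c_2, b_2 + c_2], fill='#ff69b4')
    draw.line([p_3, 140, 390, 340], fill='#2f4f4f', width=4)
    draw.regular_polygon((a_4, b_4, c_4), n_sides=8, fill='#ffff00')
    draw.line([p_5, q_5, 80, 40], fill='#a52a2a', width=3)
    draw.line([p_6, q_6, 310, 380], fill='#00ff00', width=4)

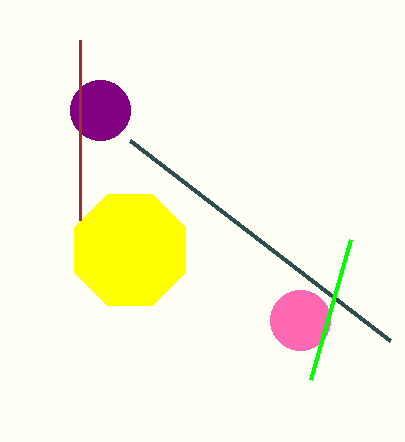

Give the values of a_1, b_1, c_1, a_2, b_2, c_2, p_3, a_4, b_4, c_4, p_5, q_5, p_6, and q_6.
a_1 = 100, b_1 = 110, c_1 = 30, a_2 = 300, b_2 = 320, c_2 = 30, p_3 = 130, a_4 = 130, b_4 = 250, c_4 = 60, p_5 = 80, q_5 = 220, p_6 = 350, q_6 = 240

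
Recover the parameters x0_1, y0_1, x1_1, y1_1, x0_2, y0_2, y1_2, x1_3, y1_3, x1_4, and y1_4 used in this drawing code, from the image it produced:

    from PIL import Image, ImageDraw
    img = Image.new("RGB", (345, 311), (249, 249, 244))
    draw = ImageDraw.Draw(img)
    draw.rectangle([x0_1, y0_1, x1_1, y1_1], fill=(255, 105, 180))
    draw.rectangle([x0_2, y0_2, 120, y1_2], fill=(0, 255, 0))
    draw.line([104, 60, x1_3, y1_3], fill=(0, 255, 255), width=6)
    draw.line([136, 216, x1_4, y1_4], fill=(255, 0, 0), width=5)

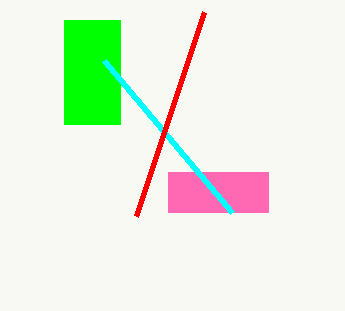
x0_1 = 168; y0_1 = 172; x1_1 = 268; y1_1 = 212; x0_2 = 64; y0_2 = 20; y1_2 = 124; x1_3 = 232; y1_3 = 212; x1_4 = 204; y1_4 = 12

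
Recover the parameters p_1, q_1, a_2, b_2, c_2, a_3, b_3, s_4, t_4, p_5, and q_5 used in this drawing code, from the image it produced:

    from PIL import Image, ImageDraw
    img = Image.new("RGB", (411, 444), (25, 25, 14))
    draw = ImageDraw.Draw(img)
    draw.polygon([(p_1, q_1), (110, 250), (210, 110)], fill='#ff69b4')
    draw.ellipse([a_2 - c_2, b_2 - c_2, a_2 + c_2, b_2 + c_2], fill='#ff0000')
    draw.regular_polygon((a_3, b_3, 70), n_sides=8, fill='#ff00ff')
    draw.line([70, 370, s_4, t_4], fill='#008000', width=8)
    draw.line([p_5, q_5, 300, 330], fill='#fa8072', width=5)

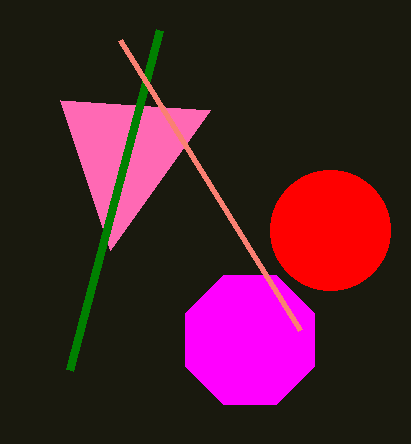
p_1 = 60, q_1 = 100, a_2 = 330, b_2 = 230, c_2 = 60, a_3 = 250, b_3 = 340, s_4 = 160, t_4 = 30, p_5 = 120, q_5 = 40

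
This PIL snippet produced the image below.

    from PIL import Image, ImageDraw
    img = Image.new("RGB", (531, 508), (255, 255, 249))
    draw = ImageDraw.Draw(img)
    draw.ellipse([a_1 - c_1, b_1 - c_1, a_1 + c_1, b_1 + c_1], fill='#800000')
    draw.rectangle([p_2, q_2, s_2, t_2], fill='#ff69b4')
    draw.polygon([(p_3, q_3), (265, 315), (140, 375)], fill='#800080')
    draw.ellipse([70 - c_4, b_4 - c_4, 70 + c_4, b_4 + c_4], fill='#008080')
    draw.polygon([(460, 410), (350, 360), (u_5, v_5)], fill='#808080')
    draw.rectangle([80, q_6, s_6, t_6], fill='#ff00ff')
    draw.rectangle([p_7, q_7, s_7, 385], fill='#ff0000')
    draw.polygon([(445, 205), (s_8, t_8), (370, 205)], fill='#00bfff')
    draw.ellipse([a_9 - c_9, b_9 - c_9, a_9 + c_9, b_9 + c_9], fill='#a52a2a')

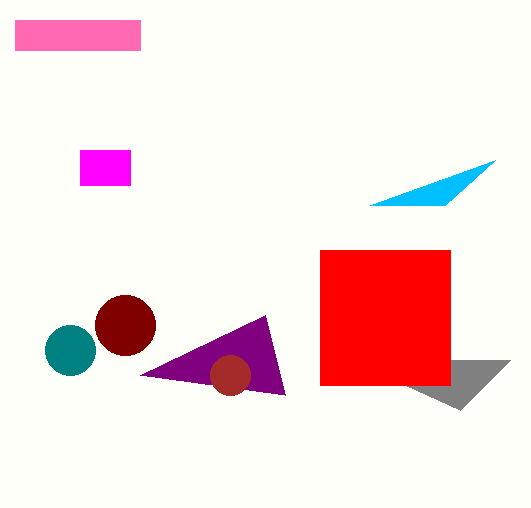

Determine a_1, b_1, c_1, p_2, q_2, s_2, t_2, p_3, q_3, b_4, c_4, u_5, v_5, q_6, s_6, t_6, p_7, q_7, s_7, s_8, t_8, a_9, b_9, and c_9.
a_1 = 125; b_1 = 325; c_1 = 30; p_2 = 15; q_2 = 20; s_2 = 140; t_2 = 50; p_3 = 285; q_3 = 395; b_4 = 350; c_4 = 25; u_5 = 510; v_5 = 360; q_6 = 150; s_6 = 130; t_6 = 185; p_7 = 320; q_7 = 250; s_7 = 450; s_8 = 495; t_8 = 160; a_9 = 230; b_9 = 375; c_9 = 20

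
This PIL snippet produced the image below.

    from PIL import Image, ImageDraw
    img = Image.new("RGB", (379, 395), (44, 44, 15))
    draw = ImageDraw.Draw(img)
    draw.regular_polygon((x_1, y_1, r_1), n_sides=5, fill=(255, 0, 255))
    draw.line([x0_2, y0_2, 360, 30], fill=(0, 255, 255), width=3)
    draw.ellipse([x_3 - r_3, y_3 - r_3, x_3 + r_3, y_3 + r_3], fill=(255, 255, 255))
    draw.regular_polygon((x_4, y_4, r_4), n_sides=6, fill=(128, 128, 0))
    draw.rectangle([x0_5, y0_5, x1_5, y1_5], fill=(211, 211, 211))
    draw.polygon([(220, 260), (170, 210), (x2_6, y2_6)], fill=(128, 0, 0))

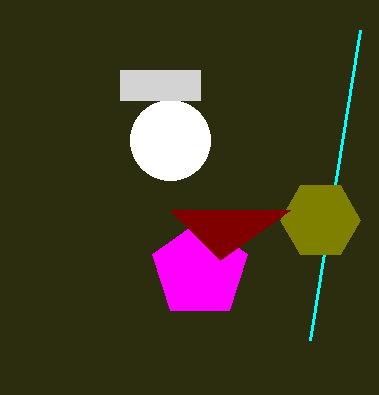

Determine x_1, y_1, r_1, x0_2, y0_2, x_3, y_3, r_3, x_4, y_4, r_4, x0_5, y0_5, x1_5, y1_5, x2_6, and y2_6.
x_1 = 200, y_1 = 270, r_1 = 50, x0_2 = 310, y0_2 = 340, x_3 = 170, y_3 = 140, r_3 = 40, x_4 = 320, y_4 = 220, r_4 = 40, x0_5 = 120, y0_5 = 70, x1_5 = 200, y1_5 = 100, x2_6 = 290, y2_6 = 210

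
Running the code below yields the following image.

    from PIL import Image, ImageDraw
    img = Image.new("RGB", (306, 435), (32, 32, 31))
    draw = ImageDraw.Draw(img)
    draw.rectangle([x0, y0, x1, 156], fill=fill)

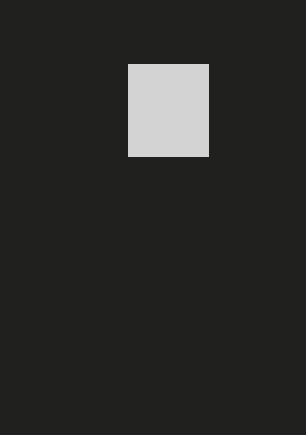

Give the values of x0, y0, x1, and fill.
x0 = 128
y0 = 64
x1 = 208
fill = 'lightgray'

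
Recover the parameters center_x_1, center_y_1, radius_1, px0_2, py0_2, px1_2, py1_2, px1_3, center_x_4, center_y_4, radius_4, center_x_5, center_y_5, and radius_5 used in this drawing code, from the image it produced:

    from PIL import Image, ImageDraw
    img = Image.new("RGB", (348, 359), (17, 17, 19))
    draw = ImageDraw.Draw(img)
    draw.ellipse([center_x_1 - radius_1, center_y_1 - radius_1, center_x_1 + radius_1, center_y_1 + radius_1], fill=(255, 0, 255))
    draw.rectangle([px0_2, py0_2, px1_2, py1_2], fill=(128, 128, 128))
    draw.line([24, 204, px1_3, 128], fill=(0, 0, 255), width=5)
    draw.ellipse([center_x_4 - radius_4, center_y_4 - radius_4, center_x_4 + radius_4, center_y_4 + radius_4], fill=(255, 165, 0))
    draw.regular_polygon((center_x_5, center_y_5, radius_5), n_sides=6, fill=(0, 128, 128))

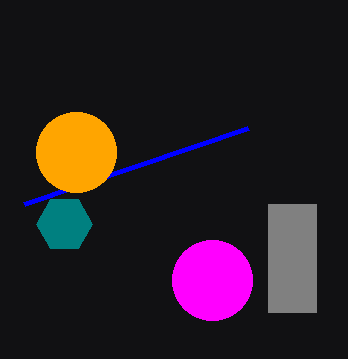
center_x_1 = 212; center_y_1 = 280; radius_1 = 40; px0_2 = 268; py0_2 = 204; px1_2 = 316; py1_2 = 312; px1_3 = 248; center_x_4 = 76; center_y_4 = 152; radius_4 = 40; center_x_5 = 64; center_y_5 = 224; radius_5 = 28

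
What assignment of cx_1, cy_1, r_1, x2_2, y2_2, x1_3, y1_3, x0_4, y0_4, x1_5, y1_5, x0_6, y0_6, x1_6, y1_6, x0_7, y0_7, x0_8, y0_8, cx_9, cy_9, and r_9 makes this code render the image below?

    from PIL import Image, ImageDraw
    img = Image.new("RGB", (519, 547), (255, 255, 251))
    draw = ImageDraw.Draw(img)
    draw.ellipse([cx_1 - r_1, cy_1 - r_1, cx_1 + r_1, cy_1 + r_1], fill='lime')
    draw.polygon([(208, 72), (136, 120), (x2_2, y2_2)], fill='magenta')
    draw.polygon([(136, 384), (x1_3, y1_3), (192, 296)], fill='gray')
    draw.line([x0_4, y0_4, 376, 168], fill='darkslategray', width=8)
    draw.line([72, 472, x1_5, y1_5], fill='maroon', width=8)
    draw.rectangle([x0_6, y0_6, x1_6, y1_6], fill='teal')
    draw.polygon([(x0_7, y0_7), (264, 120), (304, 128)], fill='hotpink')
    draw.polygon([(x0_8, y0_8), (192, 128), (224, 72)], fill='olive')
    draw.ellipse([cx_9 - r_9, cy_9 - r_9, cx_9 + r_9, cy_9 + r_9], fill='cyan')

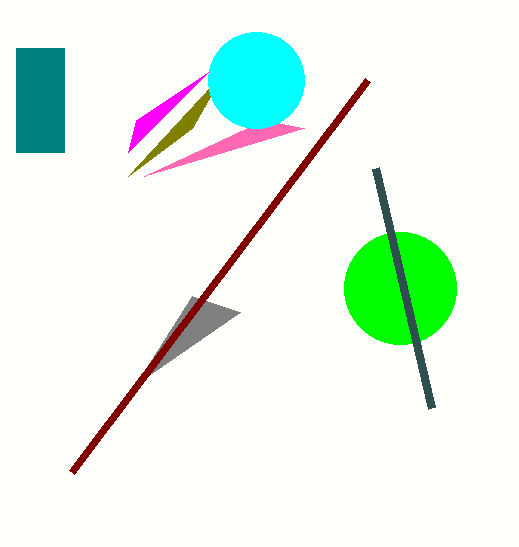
cx_1 = 400, cy_1 = 288, r_1 = 56, x2_2 = 128, y2_2 = 152, x1_3 = 240, y1_3 = 312, x0_4 = 432, y0_4 = 408, x1_5 = 368, y1_5 = 80, x0_6 = 16, y0_6 = 48, x1_6 = 64, y1_6 = 152, x0_7 = 144, y0_7 = 176, x0_8 = 128, y0_8 = 176, cx_9 = 256, cy_9 = 80, r_9 = 48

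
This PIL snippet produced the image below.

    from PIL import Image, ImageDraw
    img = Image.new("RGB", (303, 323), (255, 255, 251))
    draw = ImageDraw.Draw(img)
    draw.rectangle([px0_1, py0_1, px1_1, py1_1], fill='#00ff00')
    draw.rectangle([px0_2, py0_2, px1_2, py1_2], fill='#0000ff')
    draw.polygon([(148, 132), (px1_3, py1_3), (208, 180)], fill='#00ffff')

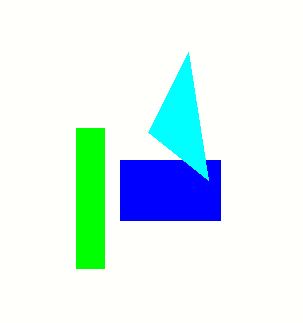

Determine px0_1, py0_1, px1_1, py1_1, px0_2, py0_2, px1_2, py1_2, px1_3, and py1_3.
px0_1 = 76
py0_1 = 128
px1_1 = 104
py1_1 = 268
px0_2 = 120
py0_2 = 160
px1_2 = 220
py1_2 = 220
px1_3 = 188
py1_3 = 52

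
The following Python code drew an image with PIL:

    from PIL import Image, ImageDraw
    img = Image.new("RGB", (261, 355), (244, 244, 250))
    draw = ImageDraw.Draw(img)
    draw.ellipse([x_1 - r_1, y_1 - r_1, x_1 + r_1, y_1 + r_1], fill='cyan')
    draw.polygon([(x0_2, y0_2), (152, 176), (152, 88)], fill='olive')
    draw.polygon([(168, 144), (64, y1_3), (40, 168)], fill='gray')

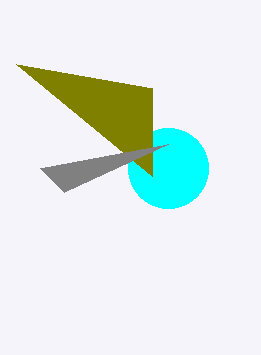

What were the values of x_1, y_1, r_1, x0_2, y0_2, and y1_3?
x_1 = 168; y_1 = 168; r_1 = 40; x0_2 = 16; y0_2 = 64; y1_3 = 192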